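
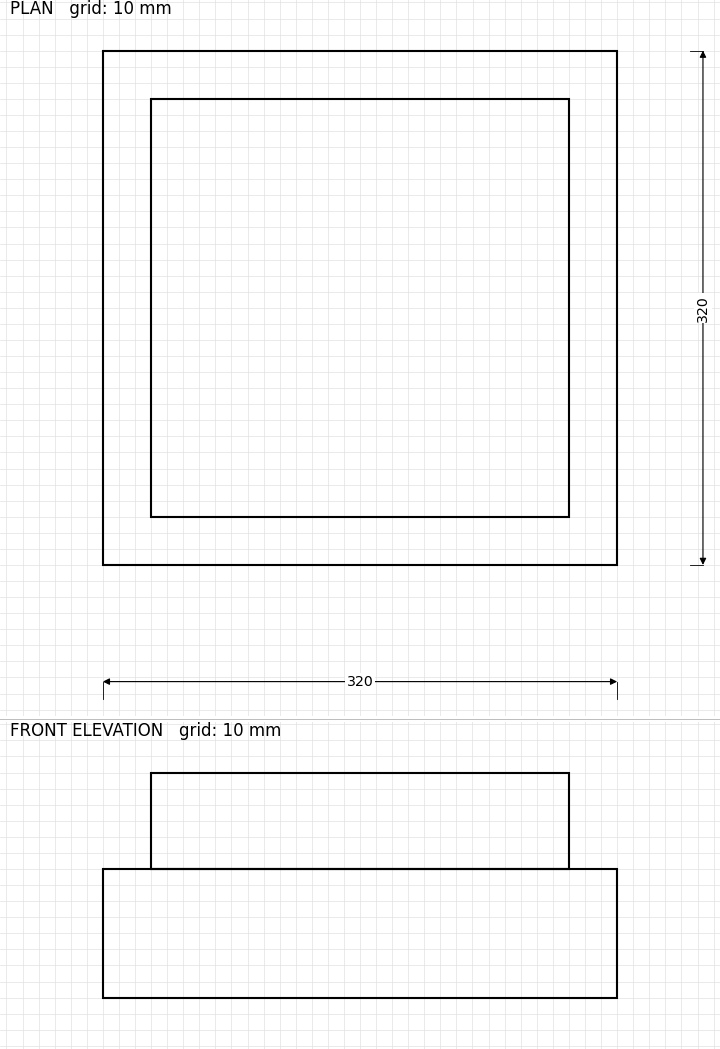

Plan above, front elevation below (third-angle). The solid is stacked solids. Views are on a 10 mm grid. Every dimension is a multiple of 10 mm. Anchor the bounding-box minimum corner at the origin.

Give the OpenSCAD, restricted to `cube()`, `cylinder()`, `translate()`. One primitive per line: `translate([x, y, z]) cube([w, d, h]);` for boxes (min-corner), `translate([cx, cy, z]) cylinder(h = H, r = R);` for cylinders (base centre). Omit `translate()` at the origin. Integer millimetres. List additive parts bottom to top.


cube([320, 320, 80]);
translate([30, 30, 80]) cube([260, 260, 60]);


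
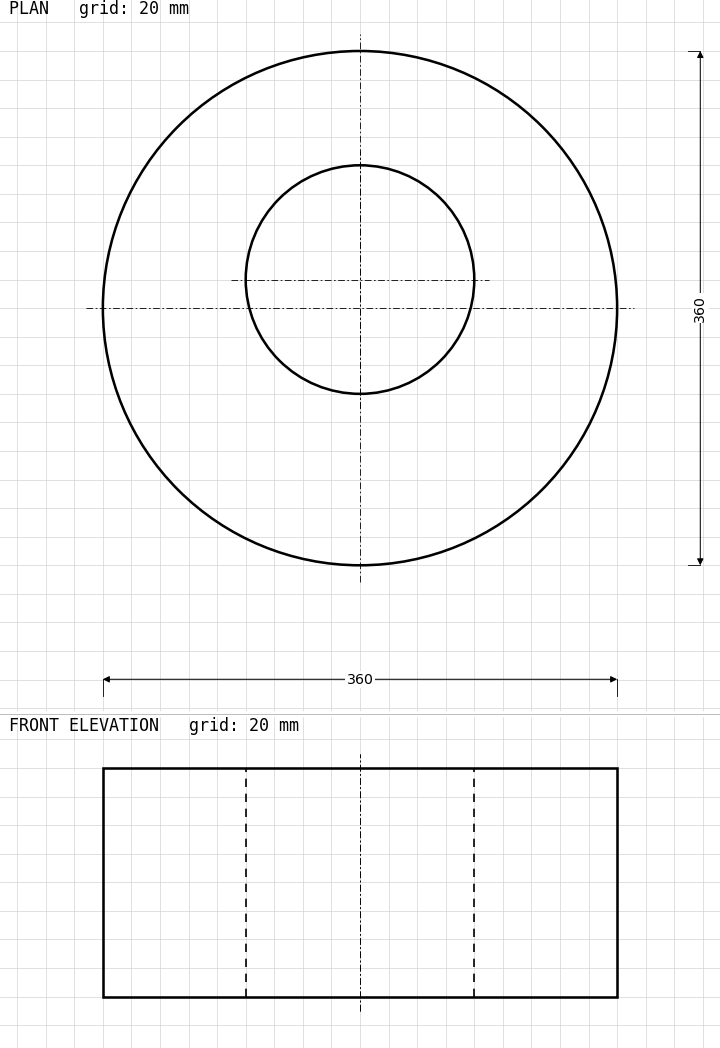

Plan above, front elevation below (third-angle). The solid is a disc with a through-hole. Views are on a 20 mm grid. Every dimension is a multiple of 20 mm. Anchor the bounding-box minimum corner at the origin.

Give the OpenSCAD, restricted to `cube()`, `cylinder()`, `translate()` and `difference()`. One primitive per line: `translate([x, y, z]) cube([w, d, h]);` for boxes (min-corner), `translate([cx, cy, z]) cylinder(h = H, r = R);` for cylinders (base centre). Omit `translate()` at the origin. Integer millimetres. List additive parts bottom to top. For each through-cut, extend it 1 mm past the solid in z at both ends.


difference() {
  translate([180, 180, 0]) cylinder(h = 160, r = 180);
  translate([180, 200, -1]) cylinder(h = 162, r = 80);
}


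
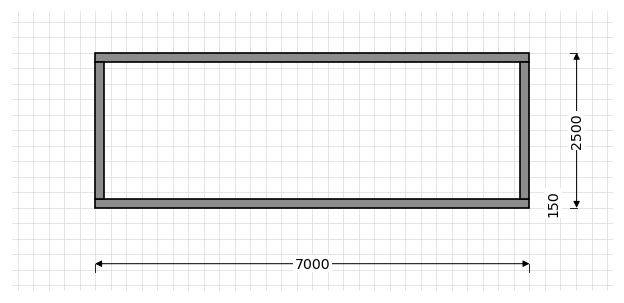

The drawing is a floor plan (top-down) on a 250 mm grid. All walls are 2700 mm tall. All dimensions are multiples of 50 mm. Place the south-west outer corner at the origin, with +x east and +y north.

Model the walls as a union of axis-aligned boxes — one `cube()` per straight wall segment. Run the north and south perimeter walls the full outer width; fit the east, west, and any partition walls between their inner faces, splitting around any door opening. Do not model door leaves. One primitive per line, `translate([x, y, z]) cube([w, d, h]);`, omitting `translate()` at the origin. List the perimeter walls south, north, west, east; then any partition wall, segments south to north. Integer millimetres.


cube([7000, 150, 2700]);
translate([0, 2350, 0]) cube([7000, 150, 2700]);
translate([0, 150, 0]) cube([150, 2200, 2700]);
translate([6850, 150, 0]) cube([150, 2200, 2700]);


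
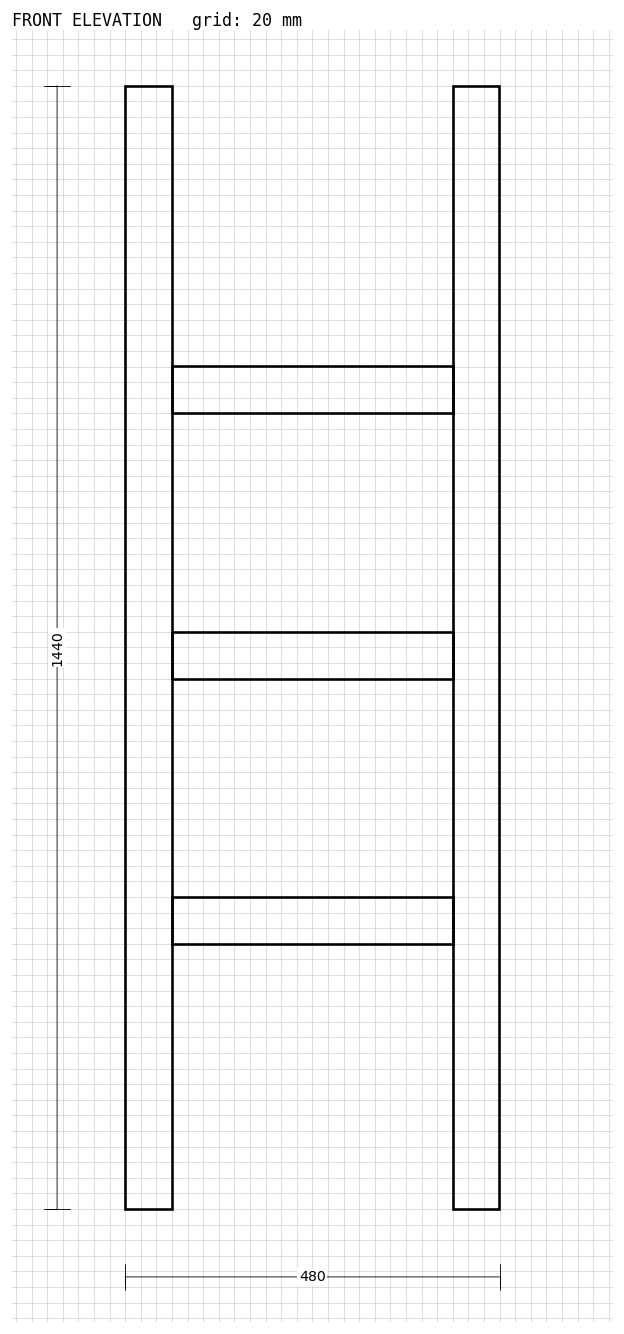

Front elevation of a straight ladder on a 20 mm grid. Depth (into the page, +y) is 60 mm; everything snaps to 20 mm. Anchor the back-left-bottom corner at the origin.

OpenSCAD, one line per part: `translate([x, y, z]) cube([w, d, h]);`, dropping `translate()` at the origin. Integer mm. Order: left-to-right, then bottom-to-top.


cube([60, 60, 1440]);
translate([60, 0, 340]) cube([360, 60, 60]);
translate([60, 0, 680]) cube([360, 60, 60]);
translate([60, 0, 1020]) cube([360, 60, 60]);
translate([420, 0, 0]) cube([60, 60, 1440]);


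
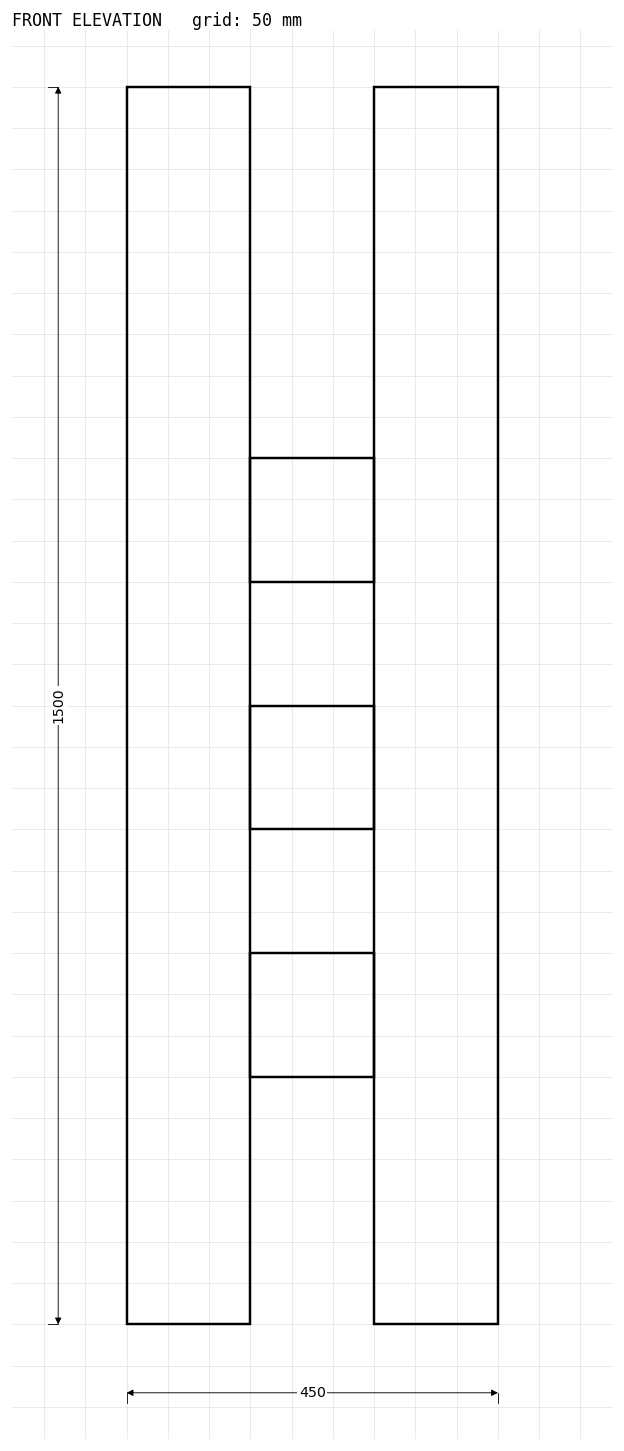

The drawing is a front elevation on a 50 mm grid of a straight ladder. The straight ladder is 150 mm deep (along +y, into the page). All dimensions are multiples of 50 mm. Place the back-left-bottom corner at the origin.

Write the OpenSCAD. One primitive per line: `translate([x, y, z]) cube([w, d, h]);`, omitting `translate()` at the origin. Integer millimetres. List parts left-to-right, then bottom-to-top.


cube([150, 150, 1500]);
translate([150, 0, 300]) cube([150, 150, 150]);
translate([150, 0, 600]) cube([150, 150, 150]);
translate([150, 0, 900]) cube([150, 150, 150]);
translate([300, 0, 0]) cube([150, 150, 1500]);


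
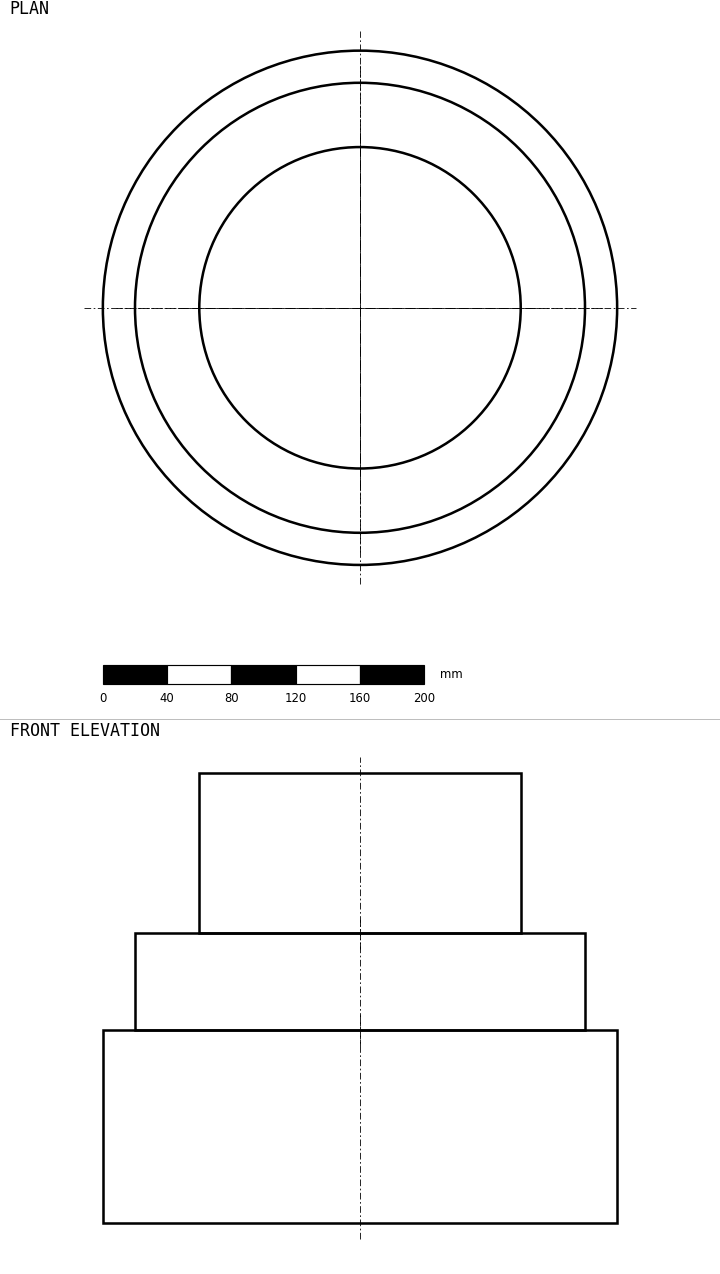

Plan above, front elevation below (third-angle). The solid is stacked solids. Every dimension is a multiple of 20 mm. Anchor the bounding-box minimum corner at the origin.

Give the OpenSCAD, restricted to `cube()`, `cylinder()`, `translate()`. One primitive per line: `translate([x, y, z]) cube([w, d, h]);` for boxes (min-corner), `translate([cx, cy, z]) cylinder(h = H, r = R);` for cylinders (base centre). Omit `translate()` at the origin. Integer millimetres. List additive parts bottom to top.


translate([160, 160, 0]) cylinder(h = 120, r = 160);
translate([160, 160, 120]) cylinder(h = 60, r = 140);
translate([160, 160, 180]) cylinder(h = 100, r = 100);


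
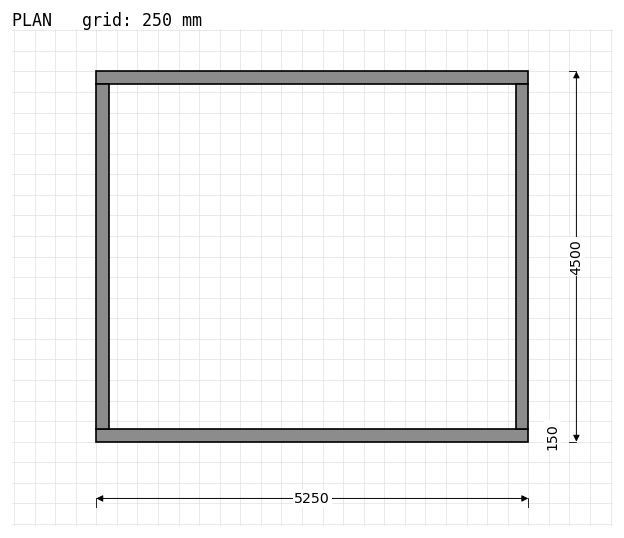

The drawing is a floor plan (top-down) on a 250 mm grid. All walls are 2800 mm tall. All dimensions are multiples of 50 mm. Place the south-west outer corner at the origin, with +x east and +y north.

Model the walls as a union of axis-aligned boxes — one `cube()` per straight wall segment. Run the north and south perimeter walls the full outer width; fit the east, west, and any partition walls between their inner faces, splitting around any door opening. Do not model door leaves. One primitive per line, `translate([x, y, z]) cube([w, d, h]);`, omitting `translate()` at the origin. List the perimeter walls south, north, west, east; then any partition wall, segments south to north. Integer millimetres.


cube([5250, 150, 2800]);
translate([0, 4350, 0]) cube([5250, 150, 2800]);
translate([0, 150, 0]) cube([150, 4200, 2800]);
translate([5100, 150, 0]) cube([150, 4200, 2800]);


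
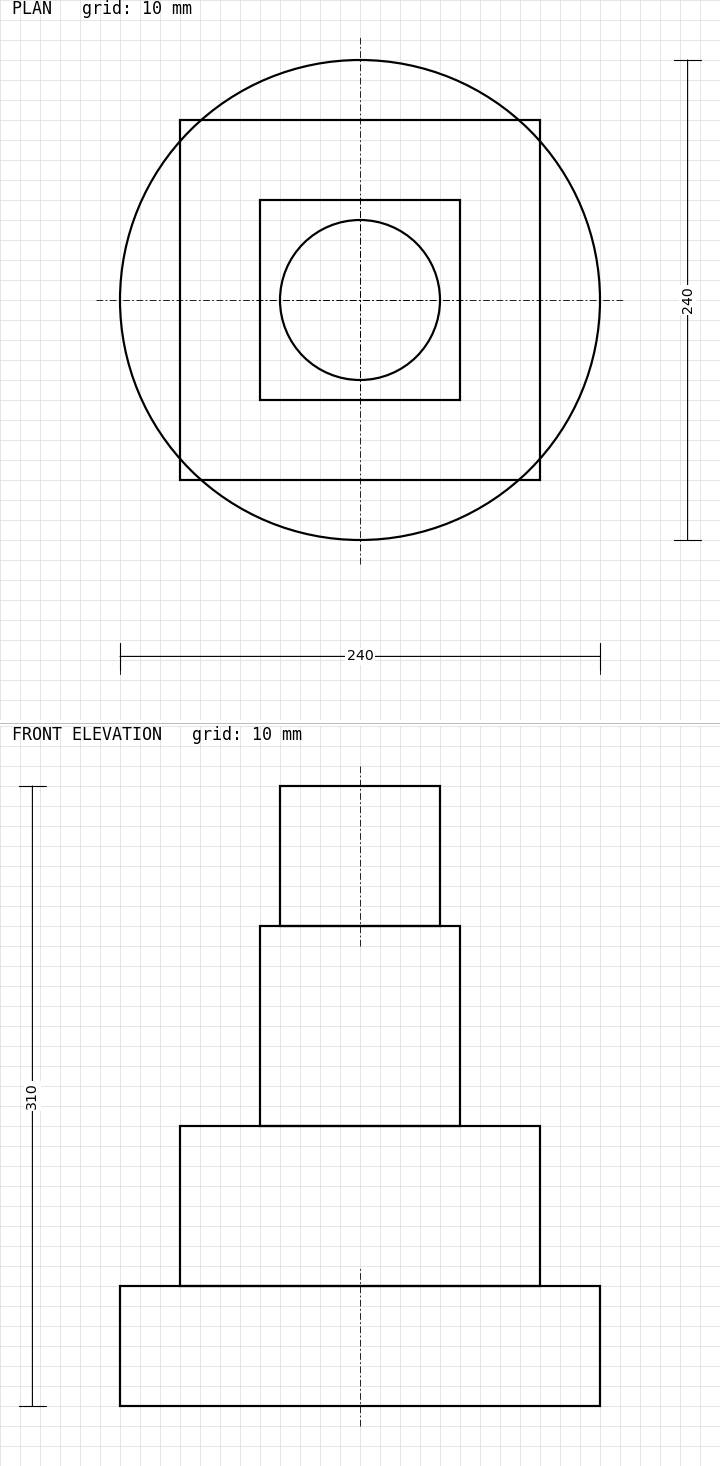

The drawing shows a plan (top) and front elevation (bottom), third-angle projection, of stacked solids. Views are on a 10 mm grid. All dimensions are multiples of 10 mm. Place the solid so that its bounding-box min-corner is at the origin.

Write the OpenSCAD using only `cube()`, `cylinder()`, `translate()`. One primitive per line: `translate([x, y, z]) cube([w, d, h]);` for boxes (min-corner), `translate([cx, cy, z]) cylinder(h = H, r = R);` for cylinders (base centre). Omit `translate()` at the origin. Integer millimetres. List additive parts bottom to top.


translate([120, 120, 0]) cylinder(h = 60, r = 120);
translate([30, 30, 60]) cube([180, 180, 80]);
translate([70, 70, 140]) cube([100, 100, 100]);
translate([120, 120, 240]) cylinder(h = 70, r = 40);


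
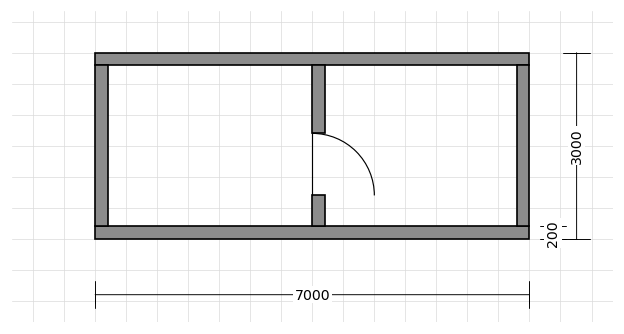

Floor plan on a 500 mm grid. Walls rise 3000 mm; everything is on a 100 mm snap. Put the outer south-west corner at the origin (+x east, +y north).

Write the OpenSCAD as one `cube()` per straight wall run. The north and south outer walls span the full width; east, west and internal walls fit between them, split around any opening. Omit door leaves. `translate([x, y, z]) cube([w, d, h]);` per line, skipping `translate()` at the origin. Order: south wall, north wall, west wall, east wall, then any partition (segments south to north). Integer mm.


cube([7000, 200, 3000]);
translate([0, 2800, 0]) cube([7000, 200, 3000]);
translate([0, 200, 0]) cube([200, 2600, 3000]);
translate([6800, 200, 0]) cube([200, 2600, 3000]);
translate([3500, 200, 0]) cube([200, 500, 3000]);
translate([3500, 1700, 0]) cube([200, 1100, 3000]);


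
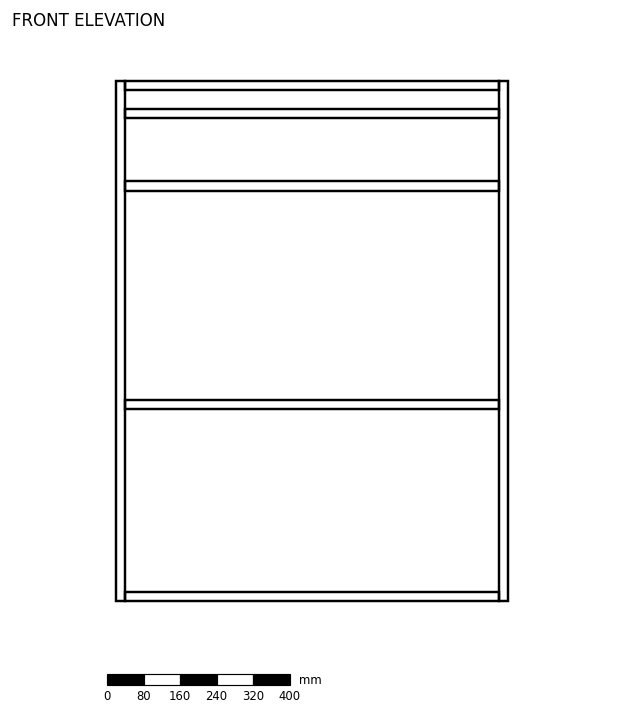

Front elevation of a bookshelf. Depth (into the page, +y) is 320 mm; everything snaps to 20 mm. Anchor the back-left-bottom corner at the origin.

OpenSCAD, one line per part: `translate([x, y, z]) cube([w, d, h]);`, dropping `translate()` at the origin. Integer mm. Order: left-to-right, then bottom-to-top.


cube([20, 320, 1140]);
translate([20, 0, 0]) cube([820, 320, 20]);
translate([20, 0, 420]) cube([820, 320, 20]);
translate([20, 0, 900]) cube([820, 320, 20]);
translate([20, 0, 1060]) cube([820, 320, 20]);
translate([20, 0, 1120]) cube([820, 320, 20]);
translate([840, 0, 0]) cube([20, 320, 1140]);


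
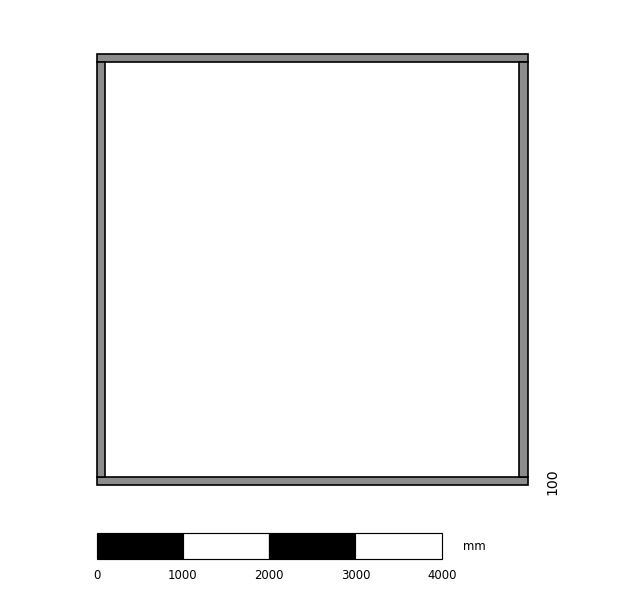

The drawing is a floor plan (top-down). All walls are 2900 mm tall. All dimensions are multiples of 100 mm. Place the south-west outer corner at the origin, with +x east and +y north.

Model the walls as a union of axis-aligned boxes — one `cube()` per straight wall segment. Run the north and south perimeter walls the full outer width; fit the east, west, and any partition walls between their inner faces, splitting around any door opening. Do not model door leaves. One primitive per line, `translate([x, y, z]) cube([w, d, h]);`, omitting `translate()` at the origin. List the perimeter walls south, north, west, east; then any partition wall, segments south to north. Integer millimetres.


cube([5000, 100, 2900]);
translate([0, 4900, 0]) cube([5000, 100, 2900]);
translate([0, 100, 0]) cube([100, 4800, 2900]);
translate([4900, 100, 0]) cube([100, 4800, 2900]);


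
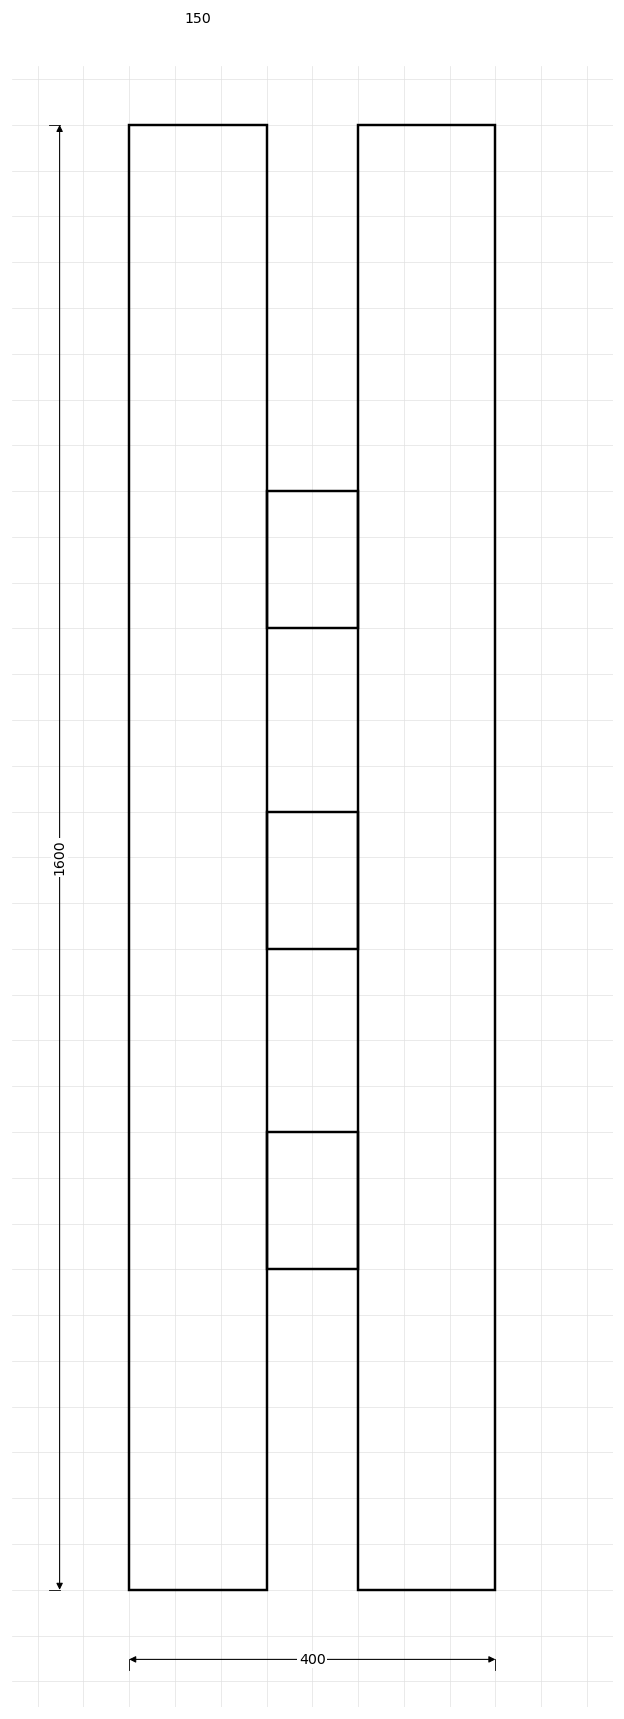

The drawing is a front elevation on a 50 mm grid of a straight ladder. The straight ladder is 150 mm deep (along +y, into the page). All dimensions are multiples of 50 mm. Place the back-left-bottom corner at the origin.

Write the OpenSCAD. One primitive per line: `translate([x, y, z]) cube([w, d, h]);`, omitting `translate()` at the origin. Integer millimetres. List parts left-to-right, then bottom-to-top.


cube([150, 150, 1600]);
translate([150, 0, 350]) cube([100, 150, 150]);
translate([150, 0, 700]) cube([100, 150, 150]);
translate([150, 0, 1050]) cube([100, 150, 150]);
translate([250, 0, 0]) cube([150, 150, 1600]);


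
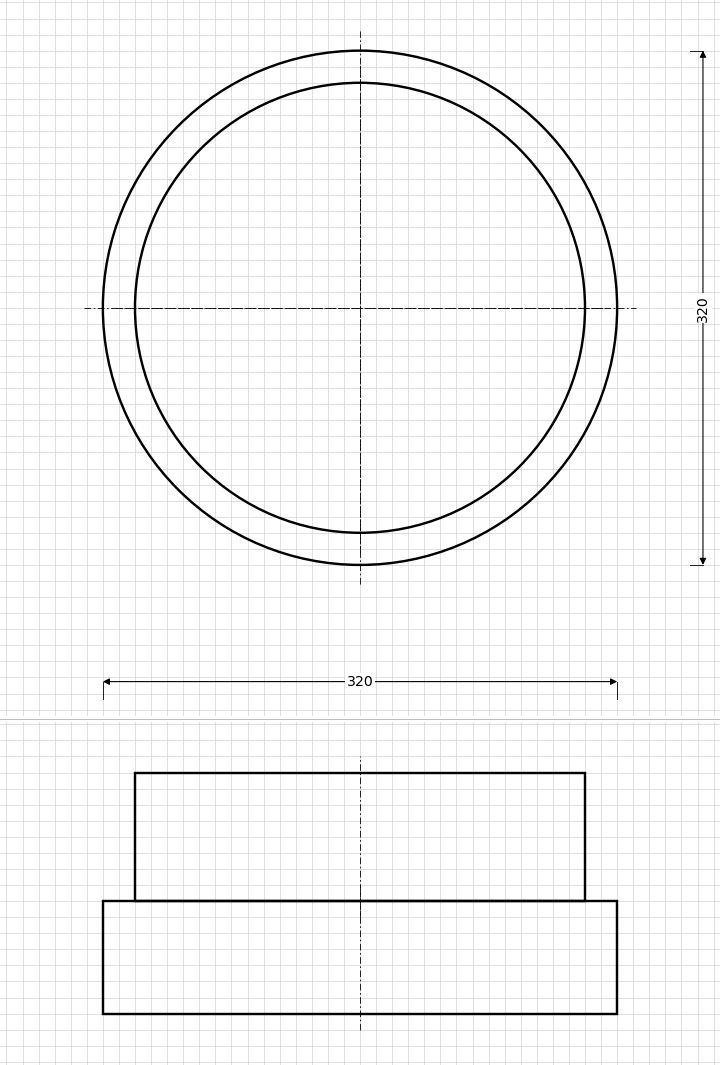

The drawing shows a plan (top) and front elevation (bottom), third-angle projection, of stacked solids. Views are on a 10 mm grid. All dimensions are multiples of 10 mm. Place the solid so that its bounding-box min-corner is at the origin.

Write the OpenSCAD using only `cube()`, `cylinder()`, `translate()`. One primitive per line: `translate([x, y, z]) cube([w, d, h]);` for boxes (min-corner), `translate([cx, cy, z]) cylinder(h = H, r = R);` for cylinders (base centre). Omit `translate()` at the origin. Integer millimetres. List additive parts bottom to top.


translate([160, 160, 0]) cylinder(h = 70, r = 160);
translate([160, 160, 70]) cylinder(h = 80, r = 140);


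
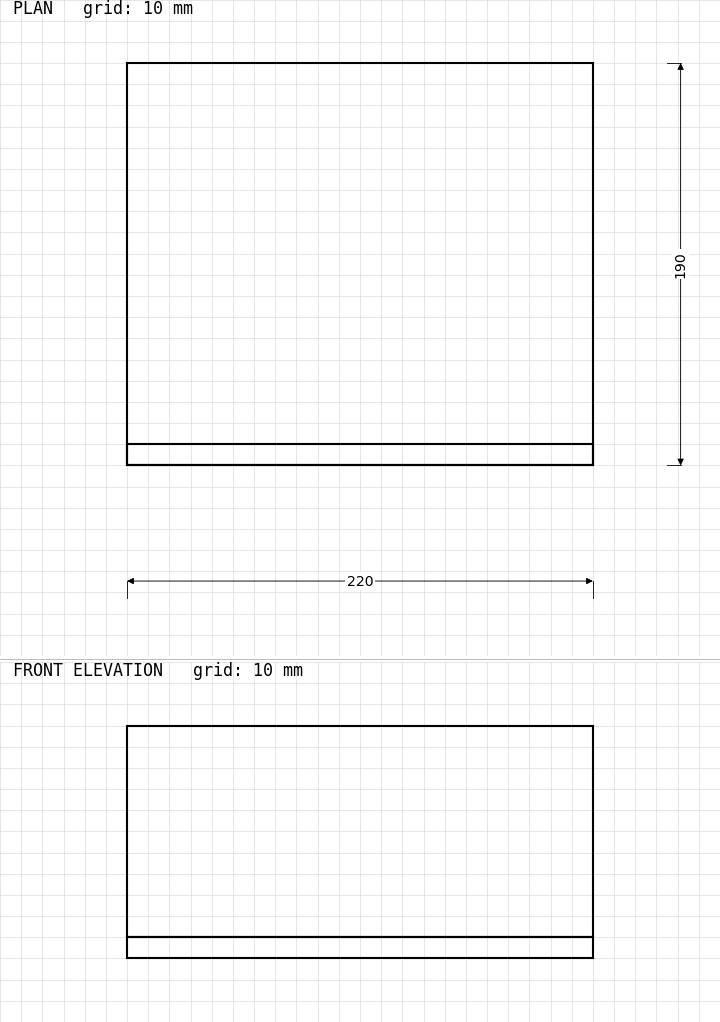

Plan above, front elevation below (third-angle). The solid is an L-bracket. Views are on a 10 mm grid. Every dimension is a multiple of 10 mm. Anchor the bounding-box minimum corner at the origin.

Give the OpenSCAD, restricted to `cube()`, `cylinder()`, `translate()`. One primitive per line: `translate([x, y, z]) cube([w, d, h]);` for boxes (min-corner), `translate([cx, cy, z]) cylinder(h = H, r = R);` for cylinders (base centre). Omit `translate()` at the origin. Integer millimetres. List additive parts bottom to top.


cube([220, 190, 10]);
translate([0, 0, 10]) cube([220, 10, 100]);


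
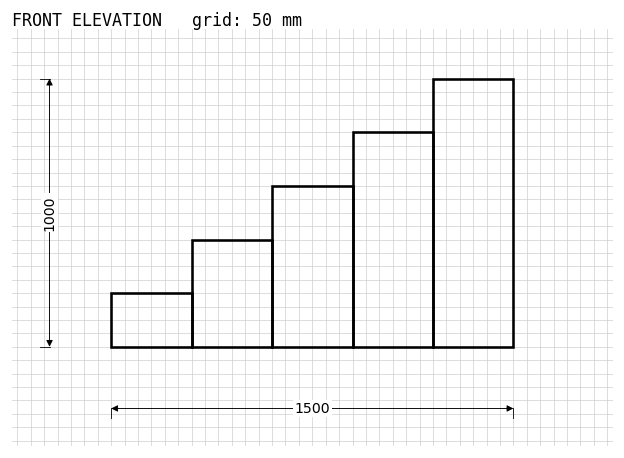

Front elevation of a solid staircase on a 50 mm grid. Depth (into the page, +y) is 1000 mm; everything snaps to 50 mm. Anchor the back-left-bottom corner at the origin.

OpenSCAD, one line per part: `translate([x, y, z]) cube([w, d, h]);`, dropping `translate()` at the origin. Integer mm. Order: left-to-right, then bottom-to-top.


cube([300, 1000, 200]);
translate([300, 0, 0]) cube([300, 1000, 400]);
translate([600, 0, 0]) cube([300, 1000, 600]);
translate([900, 0, 0]) cube([300, 1000, 800]);
translate([1200, 0, 0]) cube([300, 1000, 1000]);


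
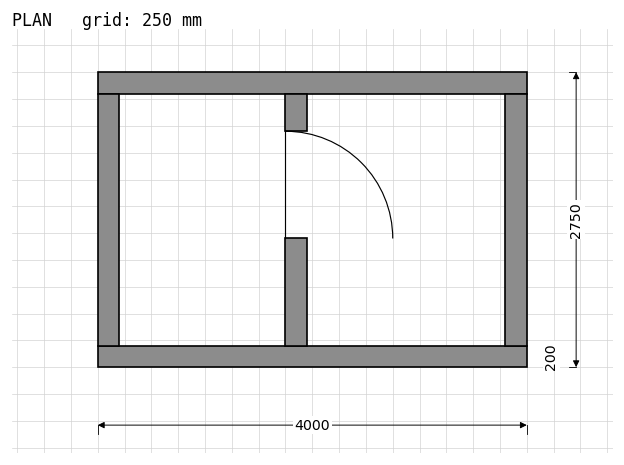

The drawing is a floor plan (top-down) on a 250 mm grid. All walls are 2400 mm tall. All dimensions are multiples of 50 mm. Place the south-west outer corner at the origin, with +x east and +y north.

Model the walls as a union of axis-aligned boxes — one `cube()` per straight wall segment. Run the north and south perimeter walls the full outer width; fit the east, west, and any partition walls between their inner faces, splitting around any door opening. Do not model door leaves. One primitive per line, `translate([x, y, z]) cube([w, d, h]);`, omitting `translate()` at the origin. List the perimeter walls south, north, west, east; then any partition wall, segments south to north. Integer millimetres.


cube([4000, 200, 2400]);
translate([0, 2550, 0]) cube([4000, 200, 2400]);
translate([0, 200, 0]) cube([200, 2350, 2400]);
translate([3800, 200, 0]) cube([200, 2350, 2400]);
translate([1750, 200, 0]) cube([200, 1000, 2400]);
translate([1750, 2200, 0]) cube([200, 350, 2400]);


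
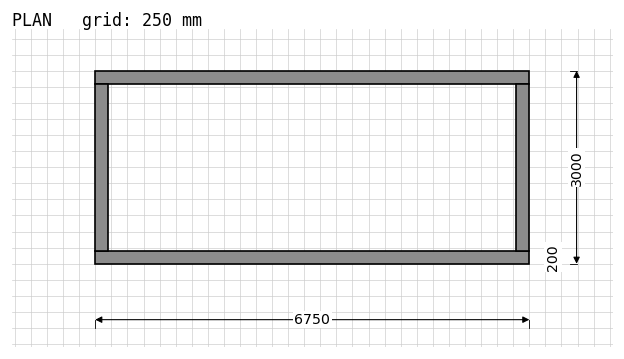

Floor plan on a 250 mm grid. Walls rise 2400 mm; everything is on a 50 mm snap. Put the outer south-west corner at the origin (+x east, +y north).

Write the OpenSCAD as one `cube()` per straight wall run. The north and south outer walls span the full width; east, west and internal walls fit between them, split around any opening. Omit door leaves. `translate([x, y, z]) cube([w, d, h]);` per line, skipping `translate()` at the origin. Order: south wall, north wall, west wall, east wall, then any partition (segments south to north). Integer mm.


cube([6750, 200, 2400]);
translate([0, 2800, 0]) cube([6750, 200, 2400]);
translate([0, 200, 0]) cube([200, 2600, 2400]);
translate([6550, 200, 0]) cube([200, 2600, 2400]);


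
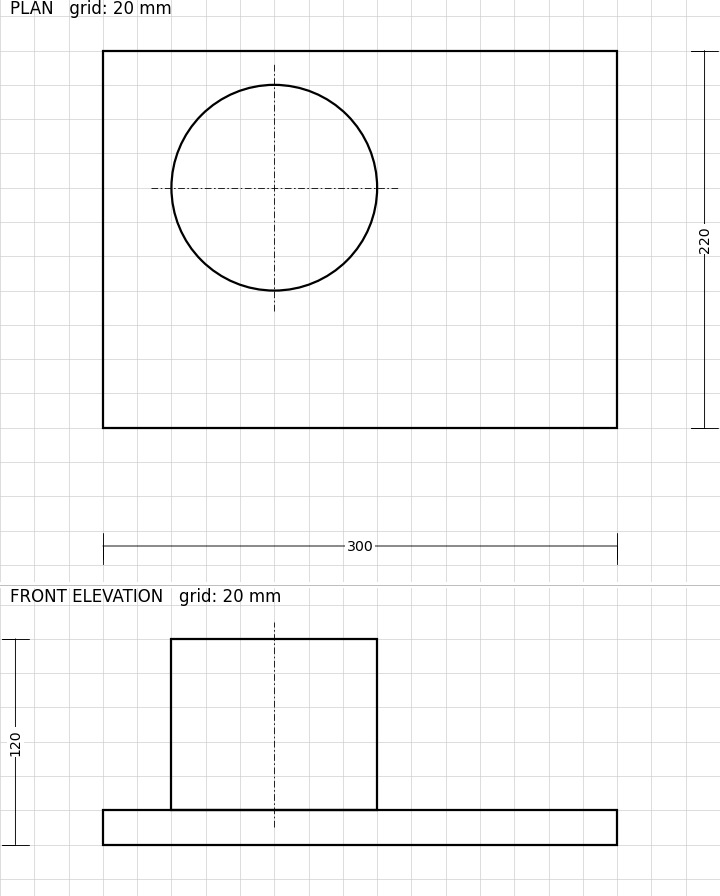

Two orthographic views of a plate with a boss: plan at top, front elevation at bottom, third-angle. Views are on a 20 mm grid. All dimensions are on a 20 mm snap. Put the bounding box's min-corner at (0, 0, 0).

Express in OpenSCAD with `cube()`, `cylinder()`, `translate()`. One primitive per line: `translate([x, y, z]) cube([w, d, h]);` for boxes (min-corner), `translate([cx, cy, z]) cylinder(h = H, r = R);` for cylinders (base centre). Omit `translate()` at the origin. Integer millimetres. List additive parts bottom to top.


cube([300, 220, 20]);
translate([100, 140, 20]) cylinder(h = 100, r = 60);


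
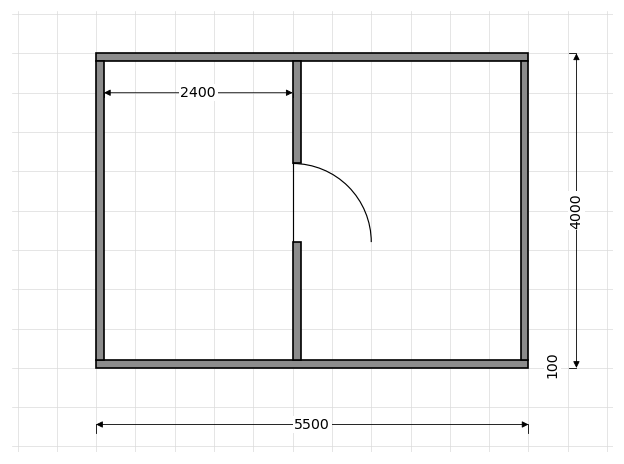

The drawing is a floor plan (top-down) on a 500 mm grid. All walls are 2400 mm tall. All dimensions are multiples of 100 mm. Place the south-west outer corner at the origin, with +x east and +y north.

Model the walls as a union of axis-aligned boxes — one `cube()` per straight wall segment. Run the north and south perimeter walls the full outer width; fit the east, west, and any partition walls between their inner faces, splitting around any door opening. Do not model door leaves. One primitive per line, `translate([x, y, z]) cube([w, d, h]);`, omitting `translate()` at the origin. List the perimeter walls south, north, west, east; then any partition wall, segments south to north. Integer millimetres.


cube([5500, 100, 2400]);
translate([0, 3900, 0]) cube([5500, 100, 2400]);
translate([0, 100, 0]) cube([100, 3800, 2400]);
translate([5400, 100, 0]) cube([100, 3800, 2400]);
translate([2500, 100, 0]) cube([100, 1500, 2400]);
translate([2500, 2600, 0]) cube([100, 1300, 2400]);


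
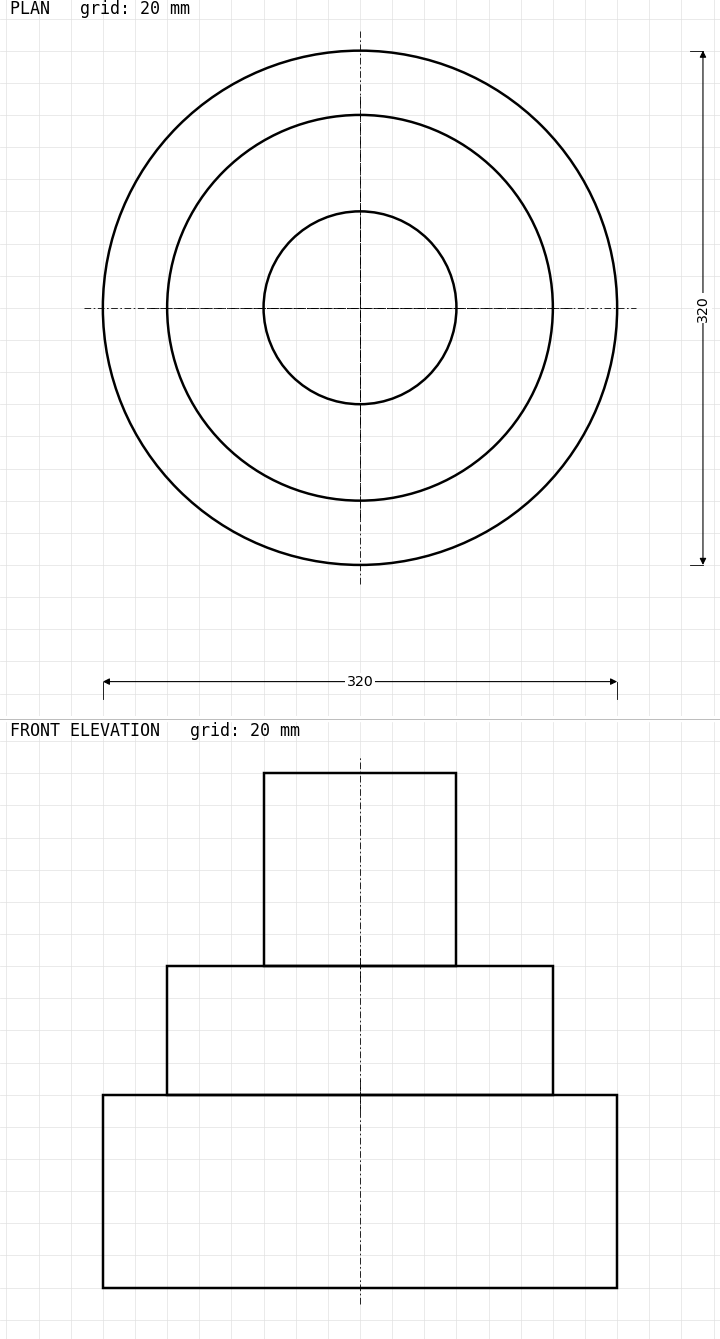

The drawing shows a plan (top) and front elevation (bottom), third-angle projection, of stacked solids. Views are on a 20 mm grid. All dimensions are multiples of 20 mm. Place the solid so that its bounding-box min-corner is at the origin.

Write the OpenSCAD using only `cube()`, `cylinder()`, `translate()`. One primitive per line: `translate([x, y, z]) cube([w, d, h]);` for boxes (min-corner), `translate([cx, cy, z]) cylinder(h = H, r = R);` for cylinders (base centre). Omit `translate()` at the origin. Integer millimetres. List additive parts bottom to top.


translate([160, 160, 0]) cylinder(h = 120, r = 160);
translate([160, 160, 120]) cylinder(h = 80, r = 120);
translate([160, 160, 200]) cylinder(h = 120, r = 60);


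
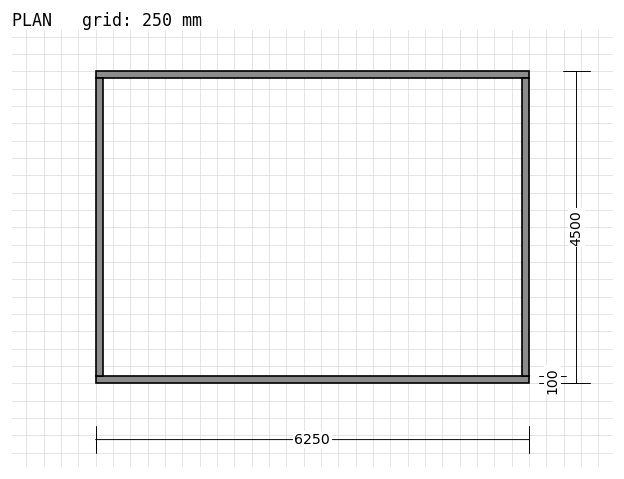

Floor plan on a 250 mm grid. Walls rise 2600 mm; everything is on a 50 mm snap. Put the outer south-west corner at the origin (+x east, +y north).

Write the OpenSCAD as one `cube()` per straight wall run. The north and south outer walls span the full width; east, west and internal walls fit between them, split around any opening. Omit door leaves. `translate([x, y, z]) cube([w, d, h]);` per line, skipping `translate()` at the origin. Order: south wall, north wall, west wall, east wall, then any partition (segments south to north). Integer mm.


cube([6250, 100, 2600]);
translate([0, 4400, 0]) cube([6250, 100, 2600]);
translate([0, 100, 0]) cube([100, 4300, 2600]);
translate([6150, 100, 0]) cube([100, 4300, 2600]);


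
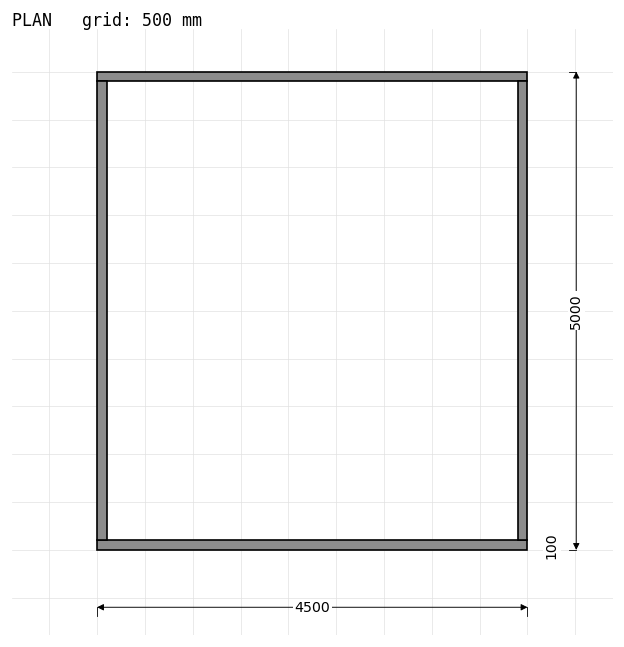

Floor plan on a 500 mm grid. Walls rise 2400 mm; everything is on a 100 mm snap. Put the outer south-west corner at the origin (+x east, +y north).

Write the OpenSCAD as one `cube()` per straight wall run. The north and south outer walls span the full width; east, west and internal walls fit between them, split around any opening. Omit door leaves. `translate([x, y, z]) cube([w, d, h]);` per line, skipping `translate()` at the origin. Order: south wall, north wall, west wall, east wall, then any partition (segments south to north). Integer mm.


cube([4500, 100, 2400]);
translate([0, 4900, 0]) cube([4500, 100, 2400]);
translate([0, 100, 0]) cube([100, 4800, 2400]);
translate([4400, 100, 0]) cube([100, 4800, 2400]);


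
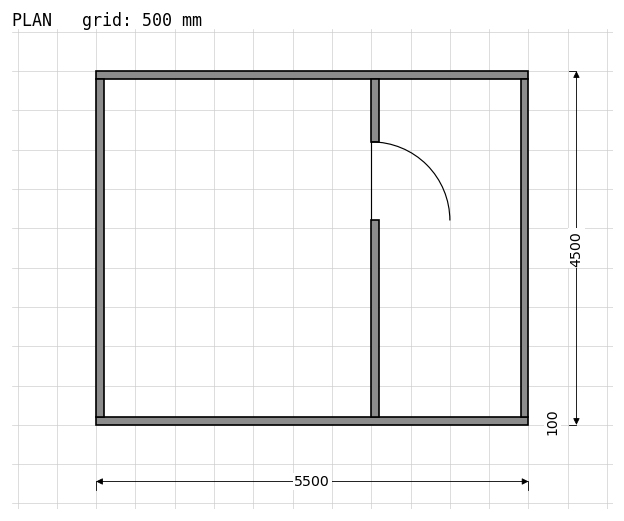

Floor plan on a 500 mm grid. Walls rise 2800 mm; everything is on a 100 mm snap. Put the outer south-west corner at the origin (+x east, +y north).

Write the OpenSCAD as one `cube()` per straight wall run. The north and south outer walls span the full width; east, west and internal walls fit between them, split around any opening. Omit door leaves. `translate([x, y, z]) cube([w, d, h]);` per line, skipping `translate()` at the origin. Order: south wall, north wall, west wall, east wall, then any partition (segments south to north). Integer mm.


cube([5500, 100, 2800]);
translate([0, 4400, 0]) cube([5500, 100, 2800]);
translate([0, 100, 0]) cube([100, 4300, 2800]);
translate([5400, 100, 0]) cube([100, 4300, 2800]);
translate([3500, 100, 0]) cube([100, 2500, 2800]);
translate([3500, 3600, 0]) cube([100, 800, 2800]);


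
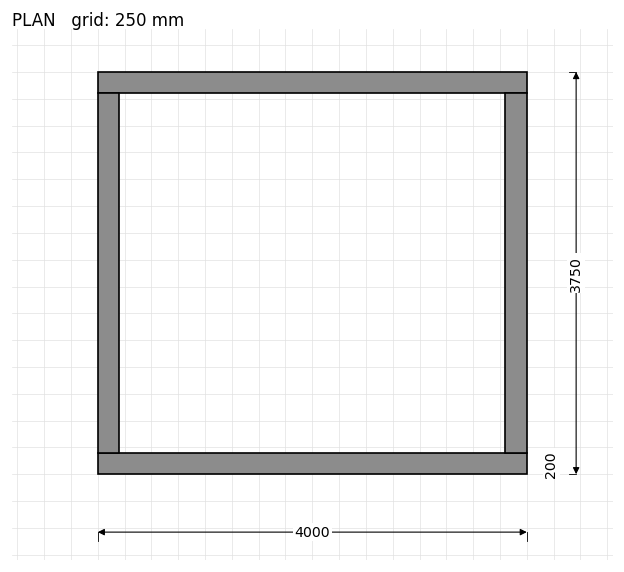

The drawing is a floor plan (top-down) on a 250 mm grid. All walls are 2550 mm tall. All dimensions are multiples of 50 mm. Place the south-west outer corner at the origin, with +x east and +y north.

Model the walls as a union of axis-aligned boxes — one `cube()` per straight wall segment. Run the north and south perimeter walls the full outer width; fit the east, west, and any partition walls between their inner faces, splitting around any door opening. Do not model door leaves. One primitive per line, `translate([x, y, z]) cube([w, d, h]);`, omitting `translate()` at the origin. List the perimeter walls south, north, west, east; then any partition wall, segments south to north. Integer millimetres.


cube([4000, 200, 2550]);
translate([0, 3550, 0]) cube([4000, 200, 2550]);
translate([0, 200, 0]) cube([200, 3350, 2550]);
translate([3800, 200, 0]) cube([200, 3350, 2550]);


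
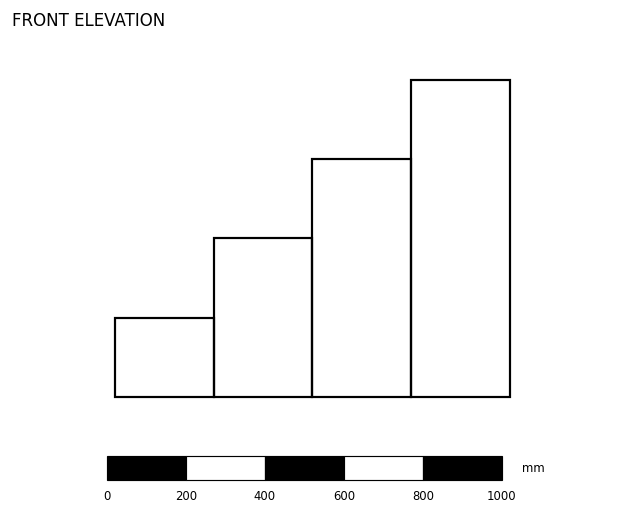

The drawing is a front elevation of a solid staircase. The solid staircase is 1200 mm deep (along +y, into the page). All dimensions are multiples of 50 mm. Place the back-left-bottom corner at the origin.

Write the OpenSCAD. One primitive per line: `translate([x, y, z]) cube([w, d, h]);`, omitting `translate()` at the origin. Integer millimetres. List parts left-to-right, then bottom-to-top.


cube([250, 1200, 200]);
translate([250, 0, 0]) cube([250, 1200, 400]);
translate([500, 0, 0]) cube([250, 1200, 600]);
translate([750, 0, 0]) cube([250, 1200, 800]);


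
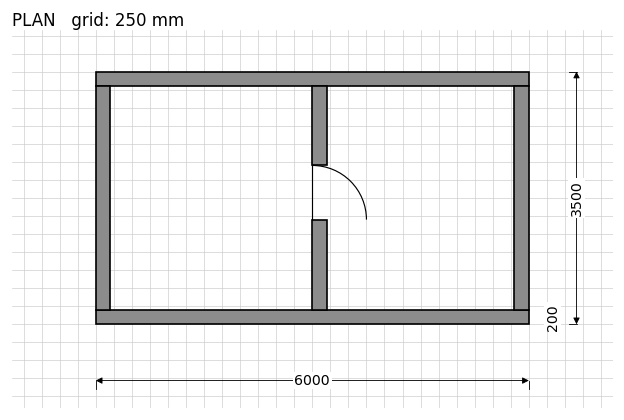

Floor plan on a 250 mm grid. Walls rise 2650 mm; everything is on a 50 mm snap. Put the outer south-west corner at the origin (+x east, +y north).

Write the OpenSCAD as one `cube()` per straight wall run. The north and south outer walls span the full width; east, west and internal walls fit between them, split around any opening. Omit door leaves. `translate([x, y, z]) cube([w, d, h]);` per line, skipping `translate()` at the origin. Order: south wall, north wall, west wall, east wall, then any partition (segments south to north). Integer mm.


cube([6000, 200, 2650]);
translate([0, 3300, 0]) cube([6000, 200, 2650]);
translate([0, 200, 0]) cube([200, 3100, 2650]);
translate([5800, 200, 0]) cube([200, 3100, 2650]);
translate([3000, 200, 0]) cube([200, 1250, 2650]);
translate([3000, 2200, 0]) cube([200, 1100, 2650]);


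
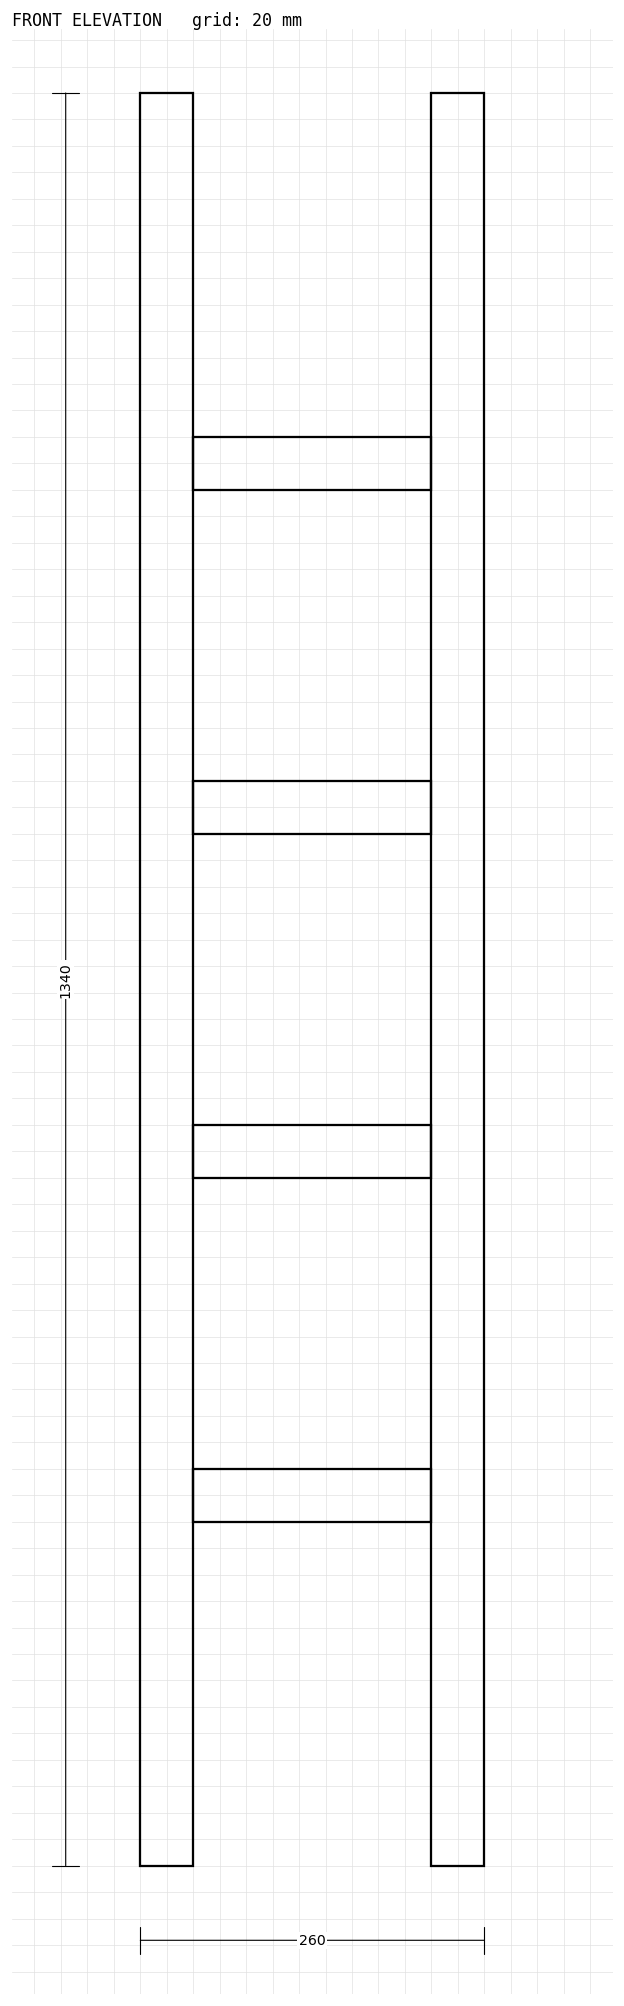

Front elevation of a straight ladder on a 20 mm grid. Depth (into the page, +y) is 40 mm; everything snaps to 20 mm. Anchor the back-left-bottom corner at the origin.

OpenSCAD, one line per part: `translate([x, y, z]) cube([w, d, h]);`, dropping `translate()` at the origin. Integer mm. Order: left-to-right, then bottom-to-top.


cube([40, 40, 1340]);
translate([40, 0, 260]) cube([180, 40, 40]);
translate([40, 0, 520]) cube([180, 40, 40]);
translate([40, 0, 780]) cube([180, 40, 40]);
translate([40, 0, 1040]) cube([180, 40, 40]);
translate([220, 0, 0]) cube([40, 40, 1340]);


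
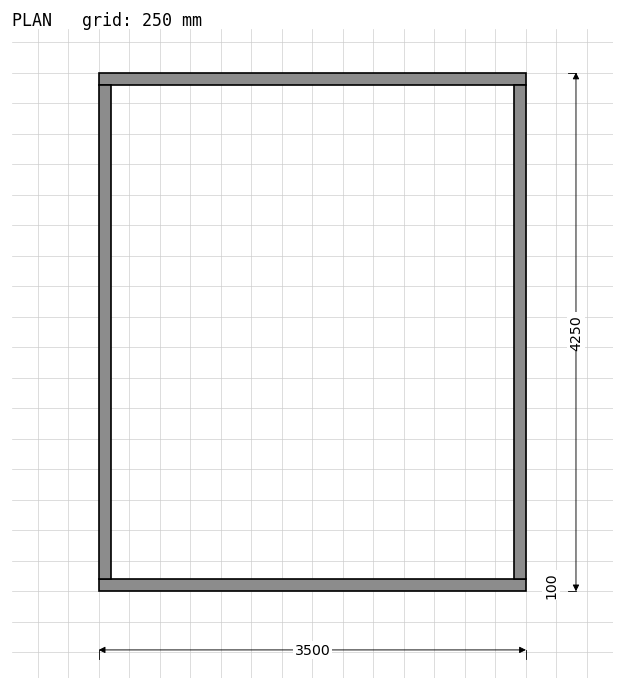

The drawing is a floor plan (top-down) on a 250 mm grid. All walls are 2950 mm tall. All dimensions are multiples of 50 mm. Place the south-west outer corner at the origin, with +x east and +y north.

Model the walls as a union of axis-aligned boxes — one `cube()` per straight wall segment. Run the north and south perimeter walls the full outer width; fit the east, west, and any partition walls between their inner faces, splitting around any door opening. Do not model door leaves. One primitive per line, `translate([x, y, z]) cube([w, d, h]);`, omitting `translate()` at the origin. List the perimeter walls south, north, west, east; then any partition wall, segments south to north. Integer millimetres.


cube([3500, 100, 2950]);
translate([0, 4150, 0]) cube([3500, 100, 2950]);
translate([0, 100, 0]) cube([100, 4050, 2950]);
translate([3400, 100, 0]) cube([100, 4050, 2950]);


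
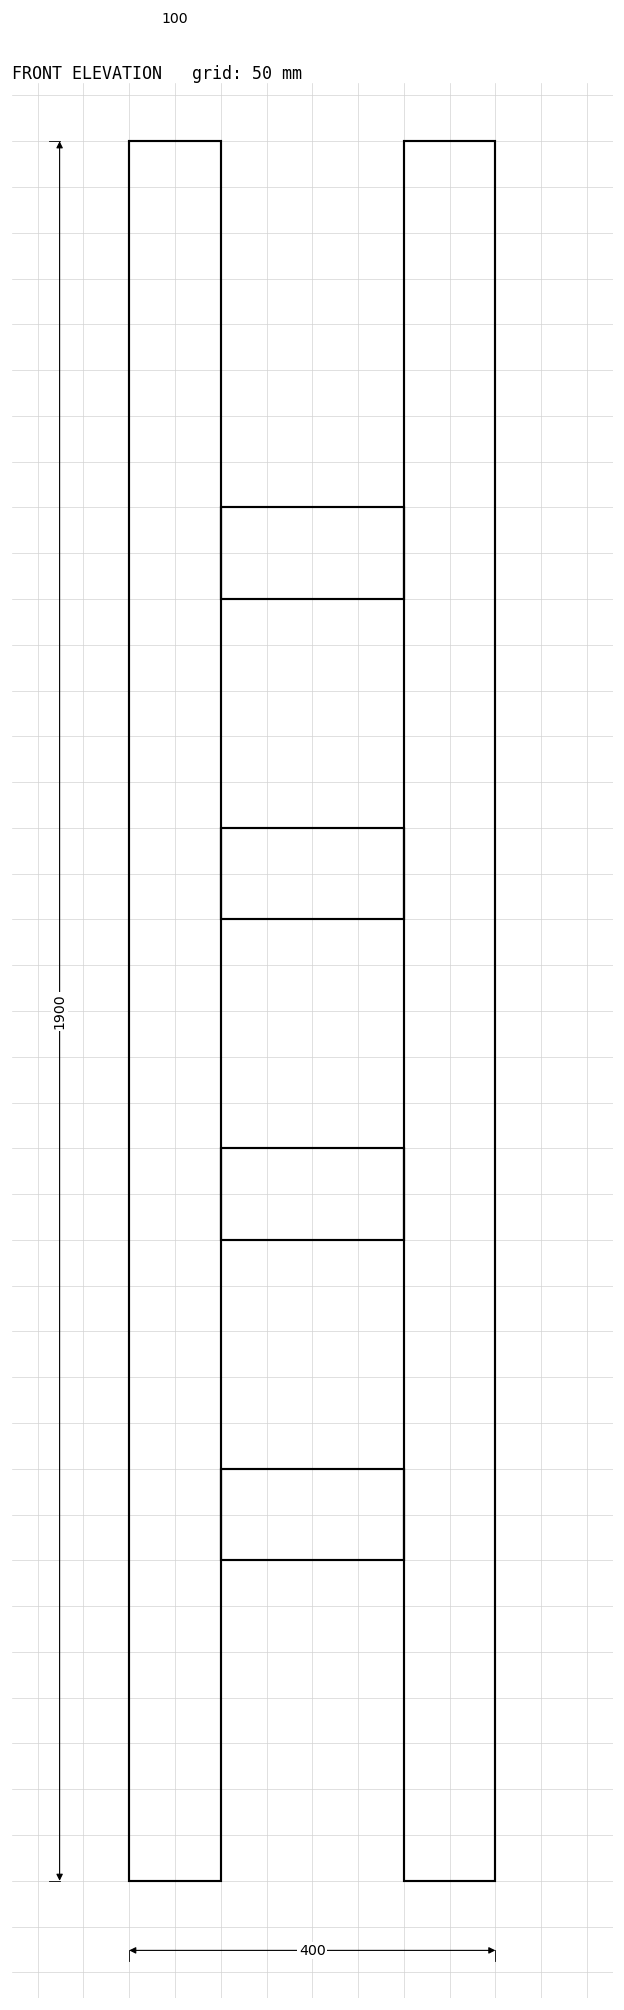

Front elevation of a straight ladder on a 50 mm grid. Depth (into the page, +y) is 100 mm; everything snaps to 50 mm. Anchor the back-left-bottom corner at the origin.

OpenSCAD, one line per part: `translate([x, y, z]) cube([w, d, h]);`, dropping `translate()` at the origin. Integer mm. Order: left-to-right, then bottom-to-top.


cube([100, 100, 1900]);
translate([100, 0, 350]) cube([200, 100, 100]);
translate([100, 0, 700]) cube([200, 100, 100]);
translate([100, 0, 1050]) cube([200, 100, 100]);
translate([100, 0, 1400]) cube([200, 100, 100]);
translate([300, 0, 0]) cube([100, 100, 1900]);


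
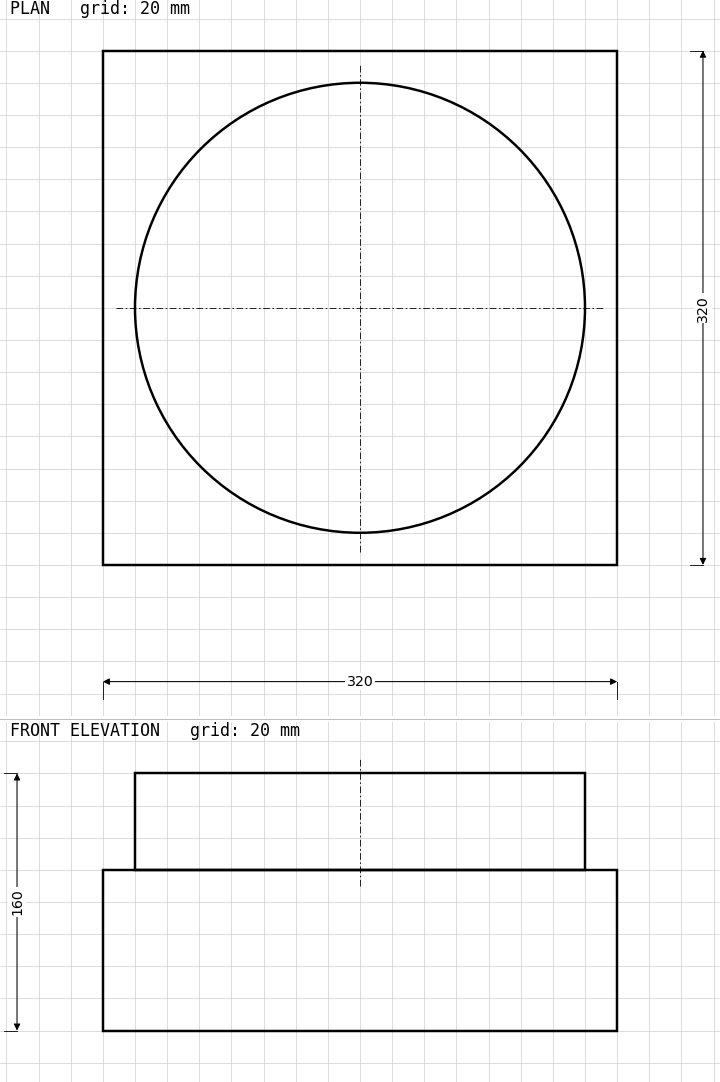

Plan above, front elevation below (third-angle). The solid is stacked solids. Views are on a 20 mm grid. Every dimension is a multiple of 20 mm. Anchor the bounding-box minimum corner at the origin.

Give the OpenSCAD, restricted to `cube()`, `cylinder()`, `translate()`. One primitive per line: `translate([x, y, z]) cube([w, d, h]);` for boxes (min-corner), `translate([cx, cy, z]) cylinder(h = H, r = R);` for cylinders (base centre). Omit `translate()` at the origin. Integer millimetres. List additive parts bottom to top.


cube([320, 320, 100]);
translate([160, 160, 100]) cylinder(h = 60, r = 140);


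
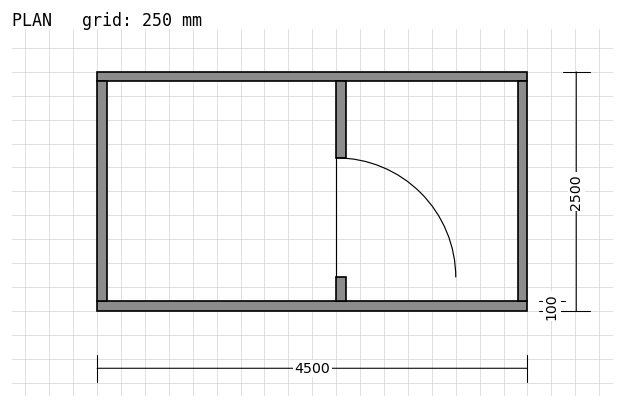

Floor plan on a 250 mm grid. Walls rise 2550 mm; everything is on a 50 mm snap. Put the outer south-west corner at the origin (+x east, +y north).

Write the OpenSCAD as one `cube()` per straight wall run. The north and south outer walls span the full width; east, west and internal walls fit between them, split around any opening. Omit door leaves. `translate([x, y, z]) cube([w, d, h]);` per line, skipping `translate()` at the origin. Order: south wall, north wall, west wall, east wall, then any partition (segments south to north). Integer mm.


cube([4500, 100, 2550]);
translate([0, 2400, 0]) cube([4500, 100, 2550]);
translate([0, 100, 0]) cube([100, 2300, 2550]);
translate([4400, 100, 0]) cube([100, 2300, 2550]);
translate([2500, 100, 0]) cube([100, 250, 2550]);
translate([2500, 1600, 0]) cube([100, 800, 2550]);


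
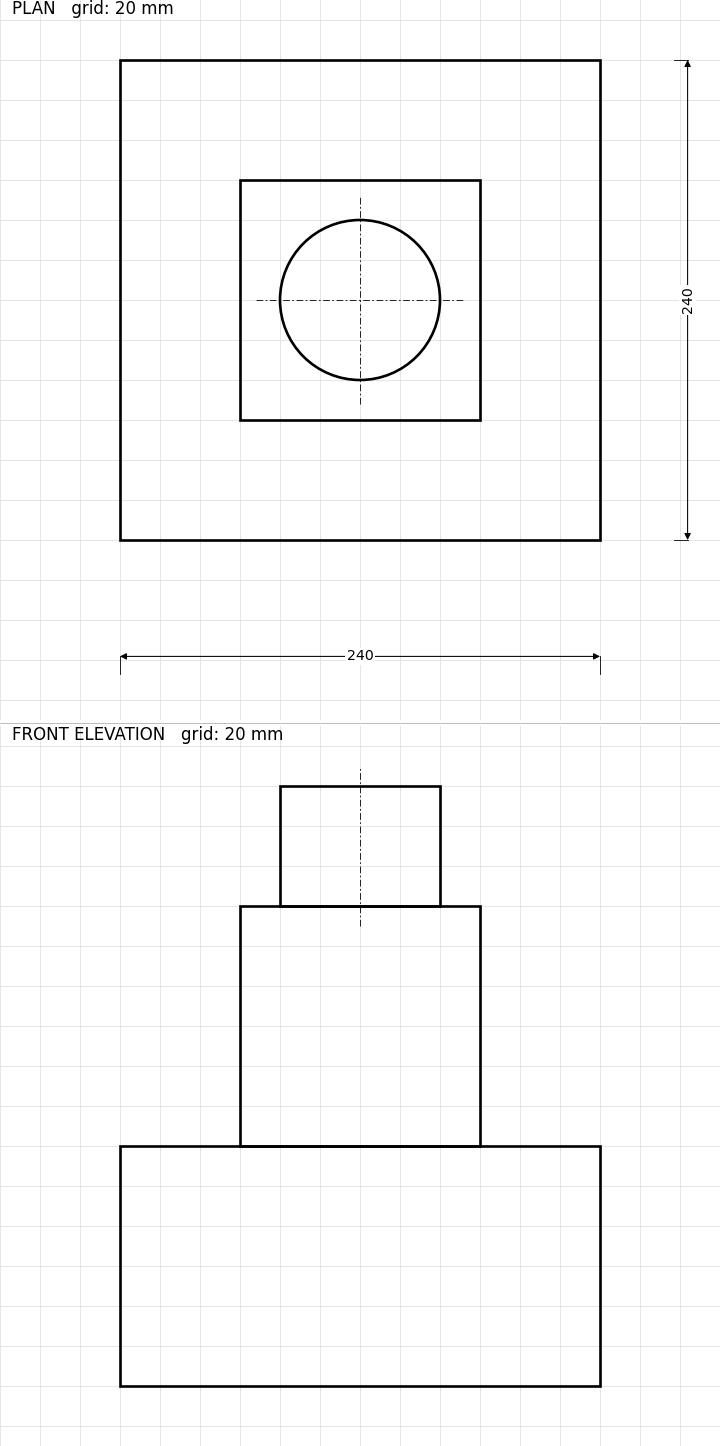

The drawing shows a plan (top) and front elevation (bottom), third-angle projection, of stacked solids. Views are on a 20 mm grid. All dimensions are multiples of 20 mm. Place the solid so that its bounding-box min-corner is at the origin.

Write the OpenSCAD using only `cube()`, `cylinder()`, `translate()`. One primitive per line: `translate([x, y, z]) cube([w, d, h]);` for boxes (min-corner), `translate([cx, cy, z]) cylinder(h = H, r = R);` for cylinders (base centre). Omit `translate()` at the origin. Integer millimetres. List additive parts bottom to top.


cube([240, 240, 120]);
translate([60, 60, 120]) cube([120, 120, 120]);
translate([120, 120, 240]) cylinder(h = 60, r = 40);


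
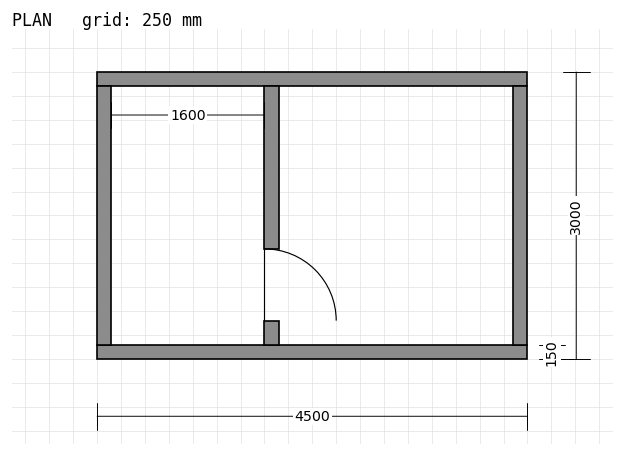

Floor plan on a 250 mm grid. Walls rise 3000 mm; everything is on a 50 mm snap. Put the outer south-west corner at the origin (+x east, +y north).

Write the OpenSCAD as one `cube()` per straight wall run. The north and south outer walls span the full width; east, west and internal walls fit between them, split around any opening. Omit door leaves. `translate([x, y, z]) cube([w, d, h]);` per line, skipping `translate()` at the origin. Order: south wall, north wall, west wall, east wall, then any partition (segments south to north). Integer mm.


cube([4500, 150, 3000]);
translate([0, 2850, 0]) cube([4500, 150, 3000]);
translate([0, 150, 0]) cube([150, 2700, 3000]);
translate([4350, 150, 0]) cube([150, 2700, 3000]);
translate([1750, 150, 0]) cube([150, 250, 3000]);
translate([1750, 1150, 0]) cube([150, 1700, 3000]);


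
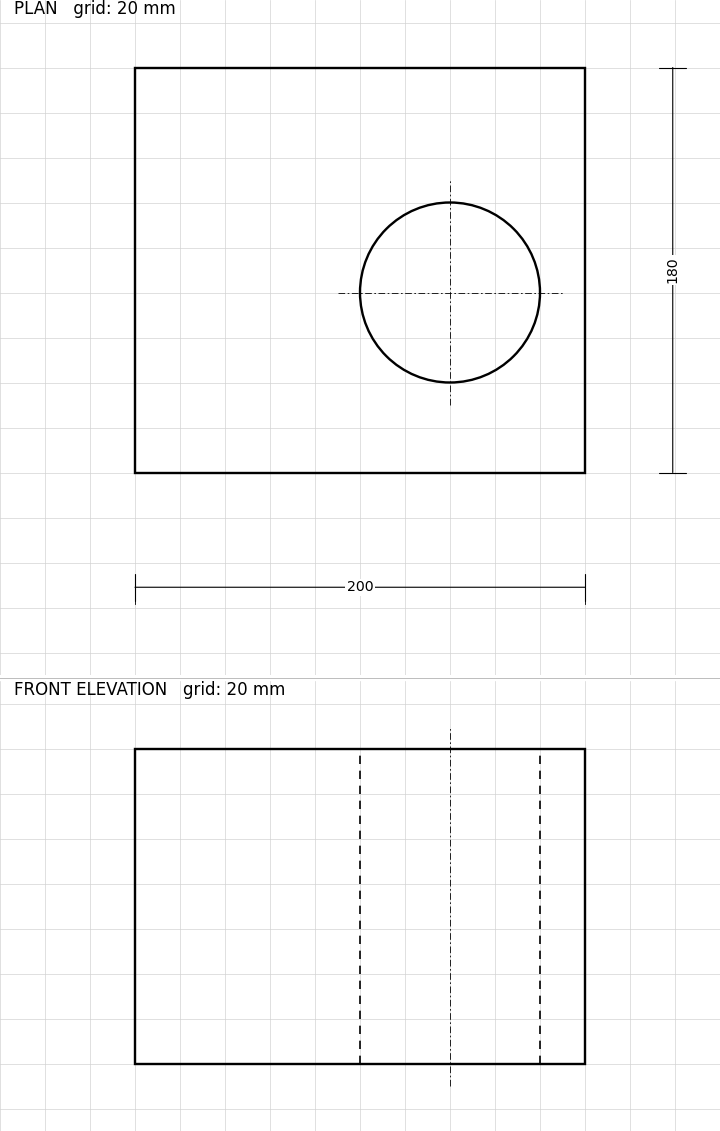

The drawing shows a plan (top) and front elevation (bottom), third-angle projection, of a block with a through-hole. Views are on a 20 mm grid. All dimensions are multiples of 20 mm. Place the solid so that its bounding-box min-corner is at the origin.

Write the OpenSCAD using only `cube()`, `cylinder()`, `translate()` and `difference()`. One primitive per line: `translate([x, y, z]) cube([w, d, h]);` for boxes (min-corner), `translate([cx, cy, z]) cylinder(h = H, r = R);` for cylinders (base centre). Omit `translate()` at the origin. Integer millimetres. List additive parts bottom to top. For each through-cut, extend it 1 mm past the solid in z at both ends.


difference() {
  cube([200, 180, 140]);
  translate([140, 80, -1]) cylinder(h = 142, r = 40);
}


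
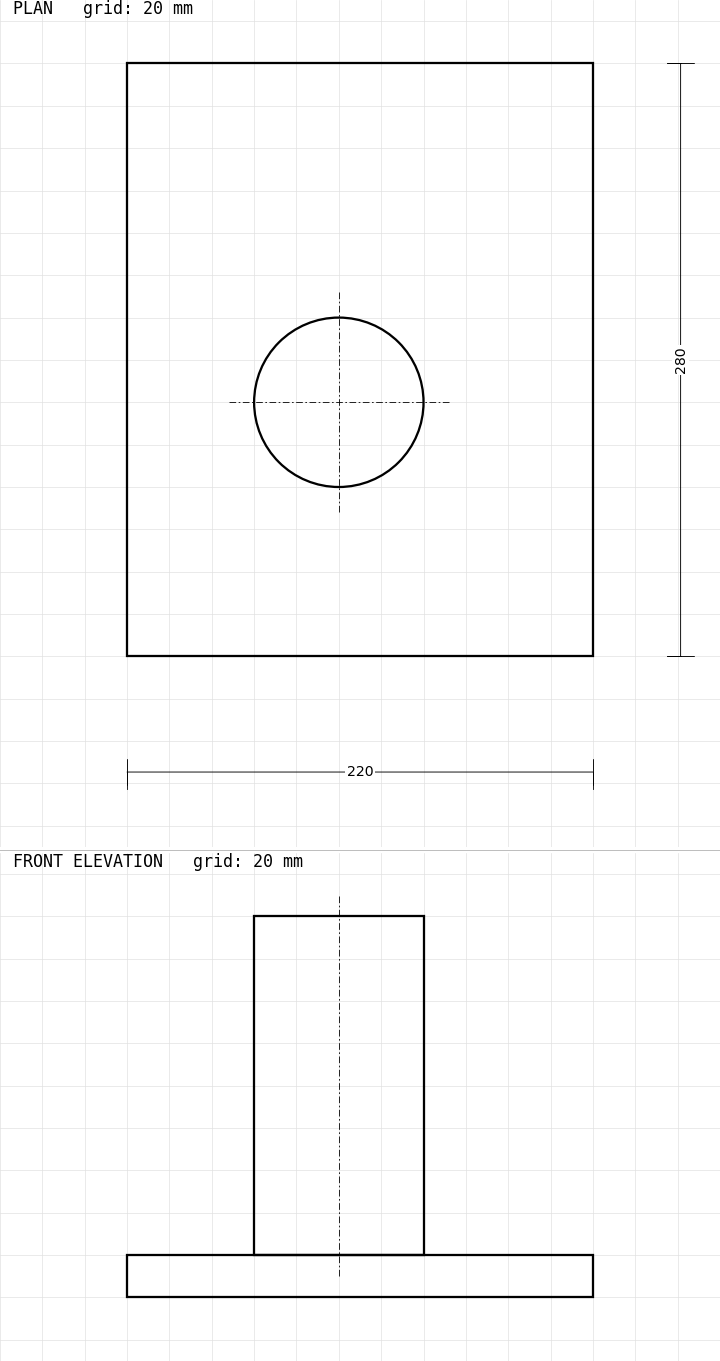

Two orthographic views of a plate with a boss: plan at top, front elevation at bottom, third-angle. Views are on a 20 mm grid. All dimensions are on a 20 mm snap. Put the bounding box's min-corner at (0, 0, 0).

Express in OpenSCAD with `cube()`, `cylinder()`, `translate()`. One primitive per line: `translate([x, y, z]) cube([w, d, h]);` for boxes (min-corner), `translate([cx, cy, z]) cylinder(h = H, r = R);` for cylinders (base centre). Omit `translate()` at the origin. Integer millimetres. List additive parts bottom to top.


cube([220, 280, 20]);
translate([100, 120, 20]) cylinder(h = 160, r = 40);


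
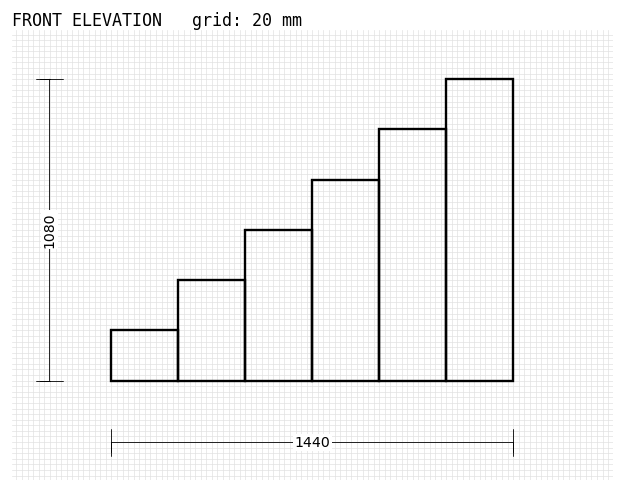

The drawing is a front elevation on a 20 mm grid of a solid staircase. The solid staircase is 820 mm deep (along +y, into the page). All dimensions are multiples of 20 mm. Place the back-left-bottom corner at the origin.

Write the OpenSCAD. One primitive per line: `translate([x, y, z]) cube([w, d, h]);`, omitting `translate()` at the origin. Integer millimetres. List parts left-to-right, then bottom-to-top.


cube([240, 820, 180]);
translate([240, 0, 0]) cube([240, 820, 360]);
translate([480, 0, 0]) cube([240, 820, 540]);
translate([720, 0, 0]) cube([240, 820, 720]);
translate([960, 0, 0]) cube([240, 820, 900]);
translate([1200, 0, 0]) cube([240, 820, 1080]);


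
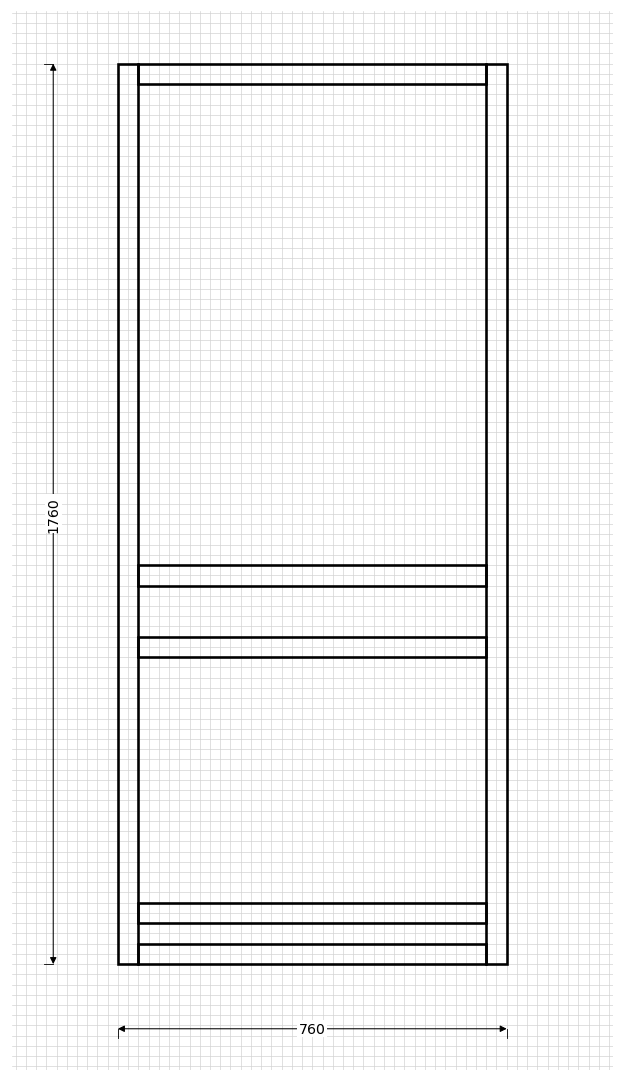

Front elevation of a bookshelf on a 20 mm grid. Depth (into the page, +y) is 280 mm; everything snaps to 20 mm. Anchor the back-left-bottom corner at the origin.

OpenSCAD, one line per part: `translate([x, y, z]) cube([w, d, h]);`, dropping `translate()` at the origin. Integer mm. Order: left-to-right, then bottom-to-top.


cube([40, 280, 1760]);
translate([40, 0, 0]) cube([680, 280, 40]);
translate([40, 0, 80]) cube([680, 280, 40]);
translate([40, 0, 600]) cube([680, 280, 40]);
translate([40, 0, 740]) cube([680, 280, 40]);
translate([40, 0, 1720]) cube([680, 280, 40]);
translate([720, 0, 0]) cube([40, 280, 1760]);
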